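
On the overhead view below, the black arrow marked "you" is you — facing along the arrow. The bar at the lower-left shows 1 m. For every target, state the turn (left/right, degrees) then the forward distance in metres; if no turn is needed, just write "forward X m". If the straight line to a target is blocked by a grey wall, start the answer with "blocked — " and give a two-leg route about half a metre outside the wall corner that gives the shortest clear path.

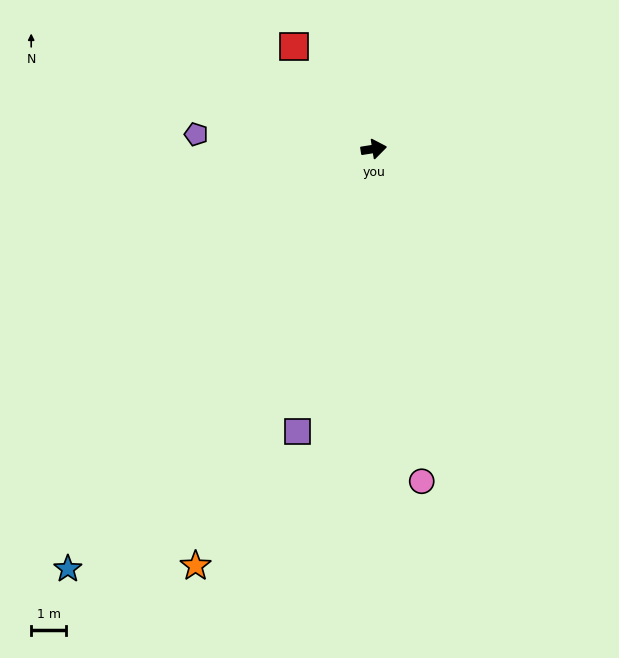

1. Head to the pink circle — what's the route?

turn right 91°, forward 9.5 m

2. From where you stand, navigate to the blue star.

turn right 135°, forward 14.7 m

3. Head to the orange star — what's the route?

turn right 122°, forward 12.8 m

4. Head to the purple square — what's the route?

turn right 114°, forward 8.3 m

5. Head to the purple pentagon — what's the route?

turn left 166°, forward 5.0 m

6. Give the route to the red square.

turn left 119°, forward 3.7 m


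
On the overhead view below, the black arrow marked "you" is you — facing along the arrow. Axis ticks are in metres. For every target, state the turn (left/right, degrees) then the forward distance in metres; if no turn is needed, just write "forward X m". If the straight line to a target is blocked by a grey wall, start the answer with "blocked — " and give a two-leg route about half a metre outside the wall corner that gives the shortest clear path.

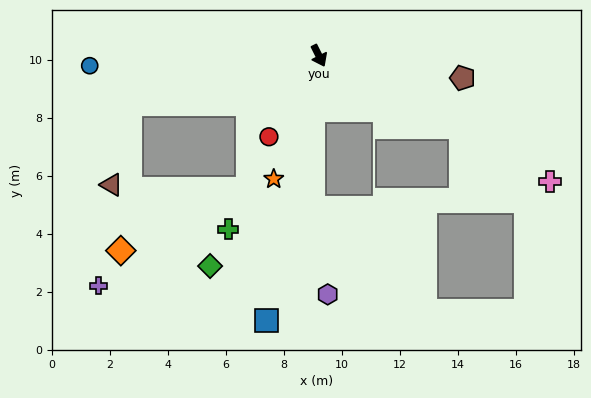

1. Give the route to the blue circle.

turn right 114°, forward 7.9 m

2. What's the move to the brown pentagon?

turn left 55°, forward 5.0 m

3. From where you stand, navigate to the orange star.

turn right 47°, forward 4.5 m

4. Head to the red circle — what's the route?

turn right 58°, forward 3.3 m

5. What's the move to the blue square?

turn right 38°, forward 9.3 m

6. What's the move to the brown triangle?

blocked — turn right 102°, forward 6.7 m, then turn left 62°, forward 2.9 m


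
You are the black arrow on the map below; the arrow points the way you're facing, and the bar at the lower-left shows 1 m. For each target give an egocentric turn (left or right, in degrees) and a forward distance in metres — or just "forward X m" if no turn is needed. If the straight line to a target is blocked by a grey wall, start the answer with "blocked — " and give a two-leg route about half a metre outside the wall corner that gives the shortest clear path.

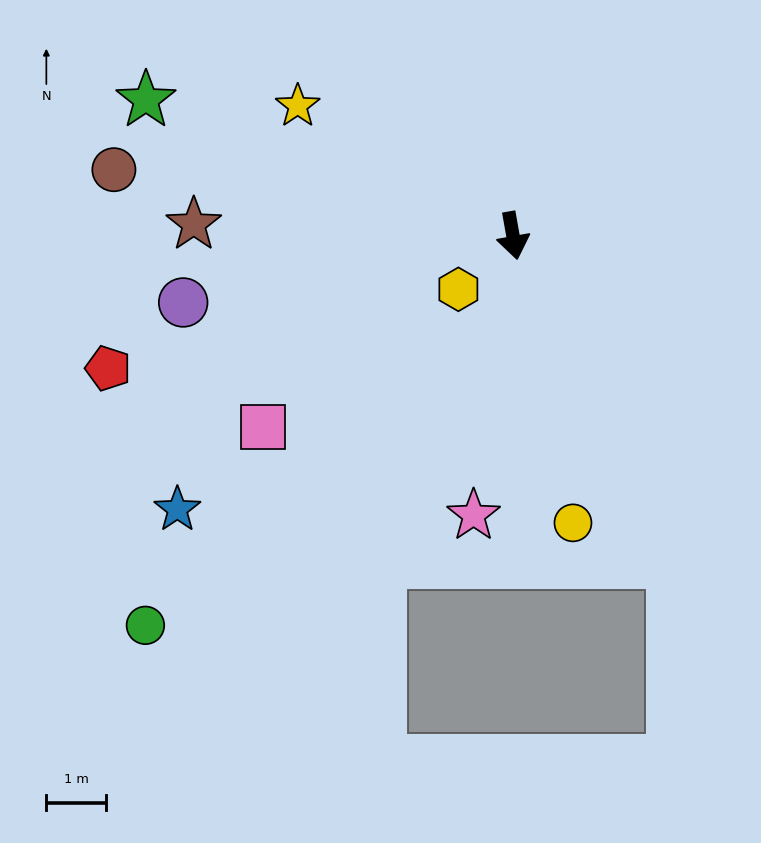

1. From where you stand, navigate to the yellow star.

turn right 131°, forward 4.2 m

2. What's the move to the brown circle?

turn right 109°, forward 6.7 m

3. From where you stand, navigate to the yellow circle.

forward 4.9 m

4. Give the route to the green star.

turn right 120°, forward 6.5 m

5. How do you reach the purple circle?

turn right 89°, forward 5.6 m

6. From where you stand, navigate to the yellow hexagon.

turn right 56°, forward 1.3 m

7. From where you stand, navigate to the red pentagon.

turn right 82°, forward 7.1 m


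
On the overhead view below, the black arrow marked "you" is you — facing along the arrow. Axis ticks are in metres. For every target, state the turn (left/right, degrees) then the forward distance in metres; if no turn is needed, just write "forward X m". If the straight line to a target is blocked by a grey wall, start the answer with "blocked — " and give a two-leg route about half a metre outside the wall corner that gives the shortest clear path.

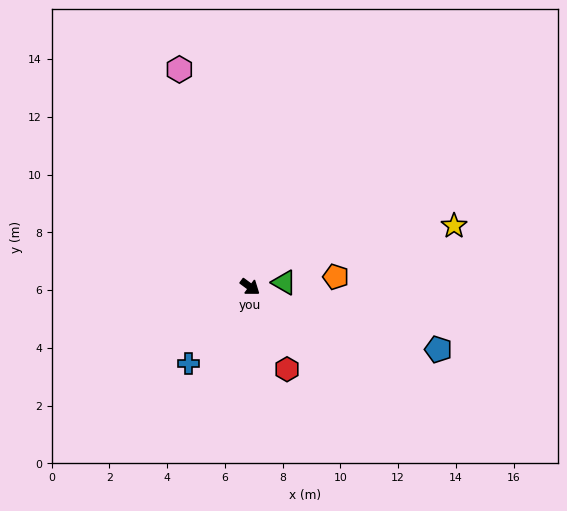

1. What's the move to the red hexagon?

turn right 29°, forward 3.1 m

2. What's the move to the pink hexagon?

turn left 144°, forward 7.9 m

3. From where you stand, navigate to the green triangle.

turn left 44°, forward 1.2 m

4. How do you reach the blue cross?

turn right 92°, forward 3.4 m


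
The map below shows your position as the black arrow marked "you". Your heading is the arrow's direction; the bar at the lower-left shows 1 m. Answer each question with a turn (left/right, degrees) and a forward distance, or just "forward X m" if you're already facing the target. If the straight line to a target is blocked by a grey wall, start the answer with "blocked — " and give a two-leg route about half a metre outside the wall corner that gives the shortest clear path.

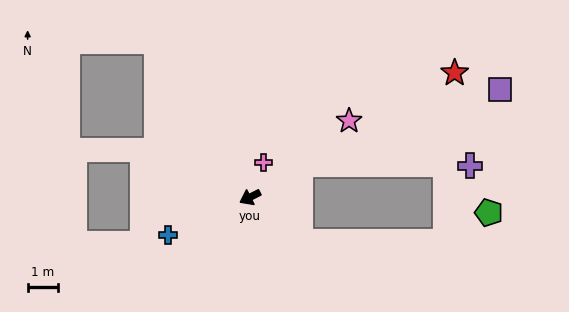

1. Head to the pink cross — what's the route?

turn right 138°, forward 1.2 m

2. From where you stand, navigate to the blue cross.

turn right 2°, forward 3.0 m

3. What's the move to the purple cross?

blocked — turn right 174°, forward 2.0 m, then turn right 33°, forward 5.7 m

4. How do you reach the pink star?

turn right 169°, forward 4.2 m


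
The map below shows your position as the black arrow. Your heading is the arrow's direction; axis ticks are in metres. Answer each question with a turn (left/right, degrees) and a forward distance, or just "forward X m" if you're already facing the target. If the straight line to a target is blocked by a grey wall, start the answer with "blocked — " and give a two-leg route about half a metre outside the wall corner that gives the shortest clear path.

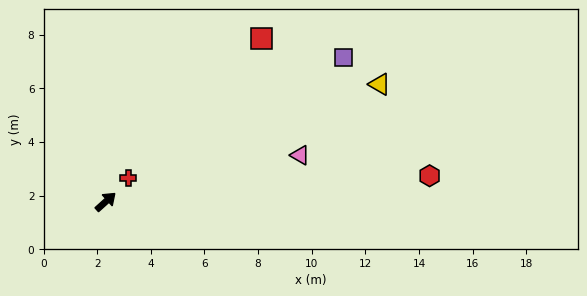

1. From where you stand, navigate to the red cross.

turn left 4°, forward 1.2 m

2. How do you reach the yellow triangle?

turn right 19°, forward 11.1 m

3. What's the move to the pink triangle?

turn right 29°, forward 7.5 m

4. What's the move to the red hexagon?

turn right 37°, forward 12.1 m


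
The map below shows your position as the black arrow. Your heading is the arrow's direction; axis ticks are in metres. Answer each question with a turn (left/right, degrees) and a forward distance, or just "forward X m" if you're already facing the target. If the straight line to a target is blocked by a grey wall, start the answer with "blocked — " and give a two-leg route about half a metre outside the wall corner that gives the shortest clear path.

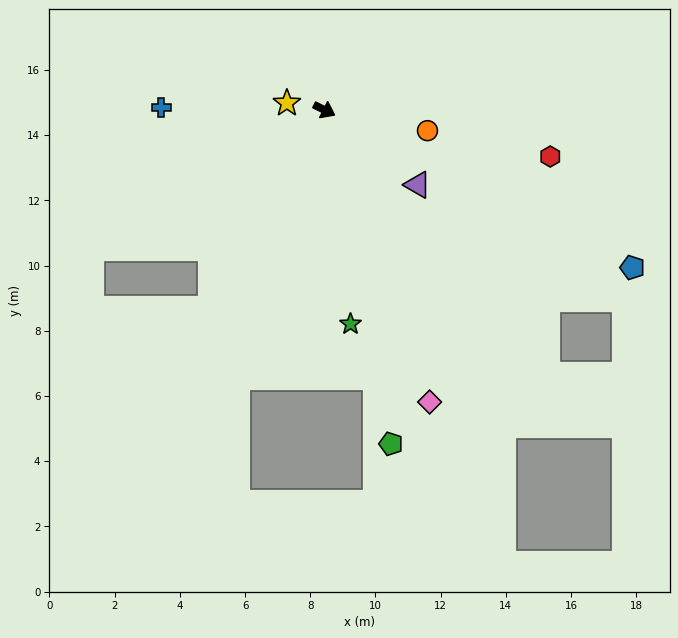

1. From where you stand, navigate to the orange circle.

turn left 15°, forward 3.2 m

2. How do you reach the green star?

turn right 56°, forward 6.6 m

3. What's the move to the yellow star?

turn right 164°, forward 1.2 m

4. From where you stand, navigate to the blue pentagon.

forward 10.6 m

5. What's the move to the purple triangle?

turn right 12°, forward 3.7 m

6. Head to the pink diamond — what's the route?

turn right 44°, forward 9.5 m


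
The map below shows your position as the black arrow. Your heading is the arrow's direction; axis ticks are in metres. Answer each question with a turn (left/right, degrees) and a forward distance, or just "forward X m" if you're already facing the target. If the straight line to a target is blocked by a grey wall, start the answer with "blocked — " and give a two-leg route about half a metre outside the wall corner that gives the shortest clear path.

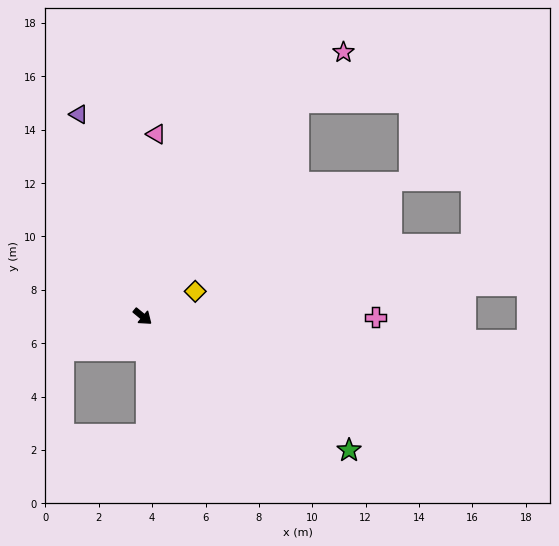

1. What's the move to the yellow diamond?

turn left 65°, forward 2.2 m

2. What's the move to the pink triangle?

turn left 125°, forward 6.9 m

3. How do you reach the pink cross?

turn left 39°, forward 8.7 m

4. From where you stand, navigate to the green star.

turn left 7°, forward 9.2 m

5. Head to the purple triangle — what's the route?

turn left 147°, forward 7.9 m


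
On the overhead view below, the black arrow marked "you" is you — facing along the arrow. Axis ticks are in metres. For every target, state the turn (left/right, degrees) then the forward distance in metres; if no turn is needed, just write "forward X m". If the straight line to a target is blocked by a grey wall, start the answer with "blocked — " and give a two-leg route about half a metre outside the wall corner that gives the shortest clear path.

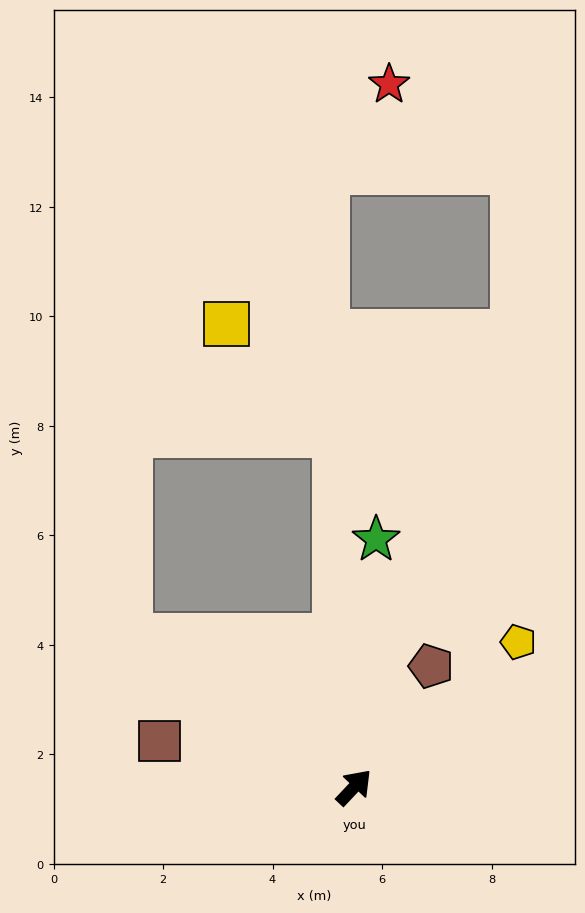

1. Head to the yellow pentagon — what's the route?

turn right 5°, forward 4.0 m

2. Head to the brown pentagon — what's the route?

turn left 11°, forward 2.6 m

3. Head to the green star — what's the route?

turn left 38°, forward 4.5 m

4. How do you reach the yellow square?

blocked — turn left 46°, forward 6.5 m, then turn left 42°, forward 2.8 m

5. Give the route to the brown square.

turn left 120°, forward 3.7 m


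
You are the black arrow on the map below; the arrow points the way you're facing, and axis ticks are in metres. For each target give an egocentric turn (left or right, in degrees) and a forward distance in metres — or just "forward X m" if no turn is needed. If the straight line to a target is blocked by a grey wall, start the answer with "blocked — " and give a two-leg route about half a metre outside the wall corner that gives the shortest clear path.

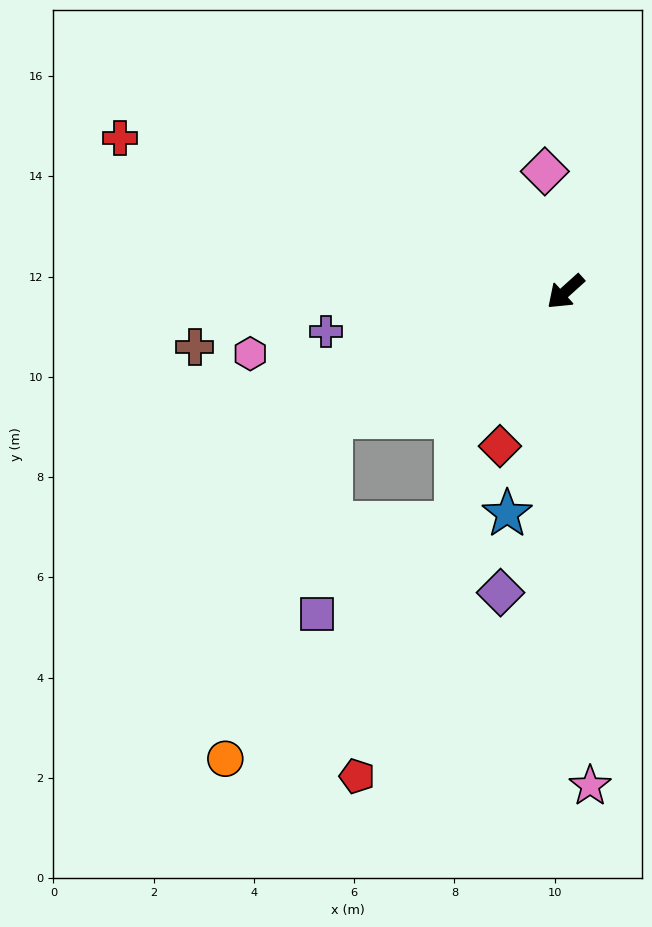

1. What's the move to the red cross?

turn right 61°, forward 9.4 m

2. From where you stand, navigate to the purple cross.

turn right 33°, forward 4.8 m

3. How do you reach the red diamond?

turn left 25°, forward 3.3 m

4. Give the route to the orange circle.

blocked — turn right 14°, forward 5.3 m, then turn left 45°, forward 7.1 m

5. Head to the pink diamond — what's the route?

turn right 122°, forward 2.4 m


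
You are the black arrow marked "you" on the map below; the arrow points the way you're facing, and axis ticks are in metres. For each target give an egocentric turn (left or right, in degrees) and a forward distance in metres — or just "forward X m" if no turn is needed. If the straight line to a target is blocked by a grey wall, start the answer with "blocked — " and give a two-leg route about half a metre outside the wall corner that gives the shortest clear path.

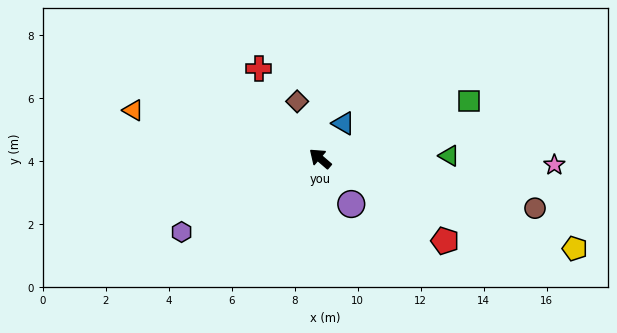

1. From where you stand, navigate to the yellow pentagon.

turn right 159°, forward 8.6 m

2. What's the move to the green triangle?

turn right 138°, forward 4.1 m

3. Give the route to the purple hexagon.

turn left 69°, forward 5.0 m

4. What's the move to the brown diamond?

turn right 27°, forward 2.0 m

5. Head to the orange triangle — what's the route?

turn left 26°, forward 6.1 m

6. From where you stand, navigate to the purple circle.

turn left 165°, forward 1.8 m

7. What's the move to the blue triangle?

turn right 83°, forward 1.3 m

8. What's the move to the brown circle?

turn right 152°, forward 7.0 m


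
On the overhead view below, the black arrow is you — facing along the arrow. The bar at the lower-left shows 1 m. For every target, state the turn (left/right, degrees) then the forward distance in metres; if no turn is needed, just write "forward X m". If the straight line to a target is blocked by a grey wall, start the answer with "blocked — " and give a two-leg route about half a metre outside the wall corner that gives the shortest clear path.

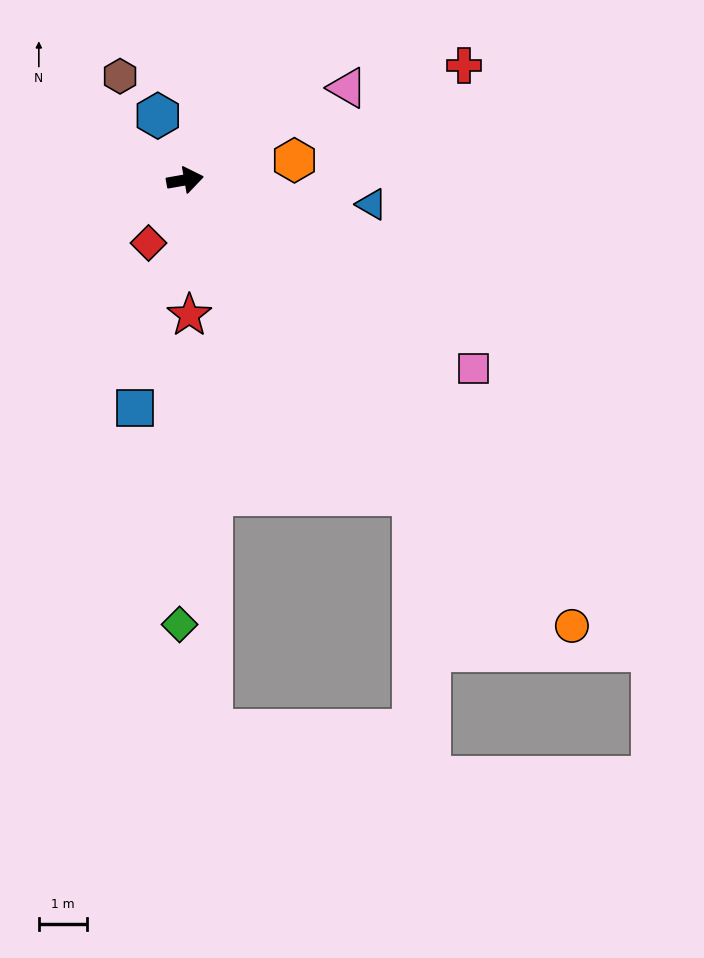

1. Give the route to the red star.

turn right 98°, forward 2.8 m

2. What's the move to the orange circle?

turn right 59°, forward 12.2 m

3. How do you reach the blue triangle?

turn right 17°, forward 3.9 m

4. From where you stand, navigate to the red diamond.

turn right 130°, forward 1.5 m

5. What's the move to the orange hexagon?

forward 2.3 m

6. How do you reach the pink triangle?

turn left 20°, forward 3.9 m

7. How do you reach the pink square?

turn right 43°, forward 7.1 m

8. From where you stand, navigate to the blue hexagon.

turn left 103°, forward 1.4 m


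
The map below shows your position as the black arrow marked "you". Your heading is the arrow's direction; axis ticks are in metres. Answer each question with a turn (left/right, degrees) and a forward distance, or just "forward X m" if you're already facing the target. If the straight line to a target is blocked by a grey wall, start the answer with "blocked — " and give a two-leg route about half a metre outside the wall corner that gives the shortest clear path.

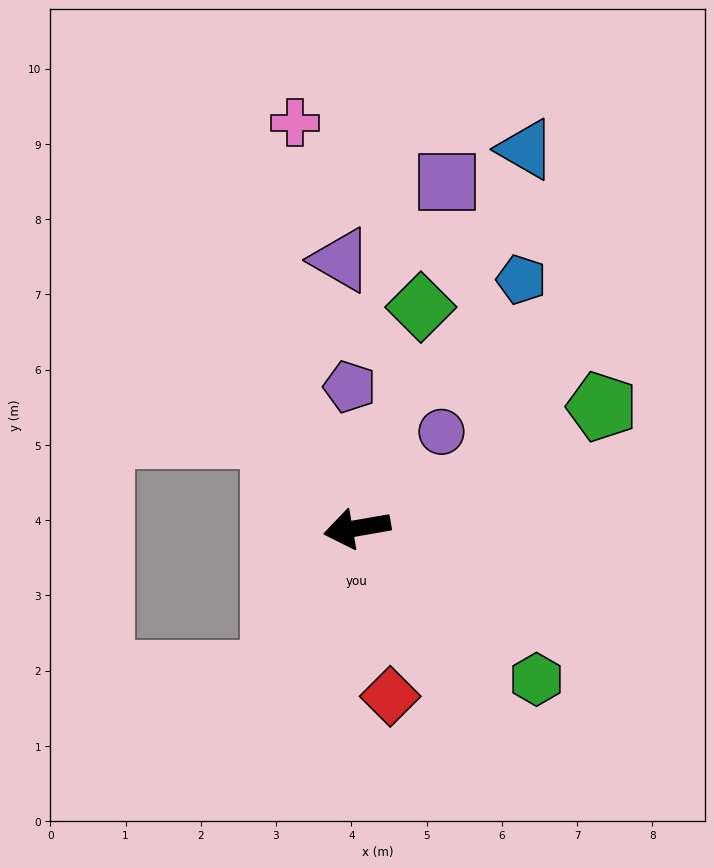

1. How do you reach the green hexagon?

turn left 130°, forward 3.1 m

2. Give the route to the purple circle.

turn right 141°, forward 1.7 m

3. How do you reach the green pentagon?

turn right 164°, forward 3.6 m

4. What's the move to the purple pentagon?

turn right 97°, forward 1.9 m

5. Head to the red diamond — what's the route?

turn left 91°, forward 2.3 m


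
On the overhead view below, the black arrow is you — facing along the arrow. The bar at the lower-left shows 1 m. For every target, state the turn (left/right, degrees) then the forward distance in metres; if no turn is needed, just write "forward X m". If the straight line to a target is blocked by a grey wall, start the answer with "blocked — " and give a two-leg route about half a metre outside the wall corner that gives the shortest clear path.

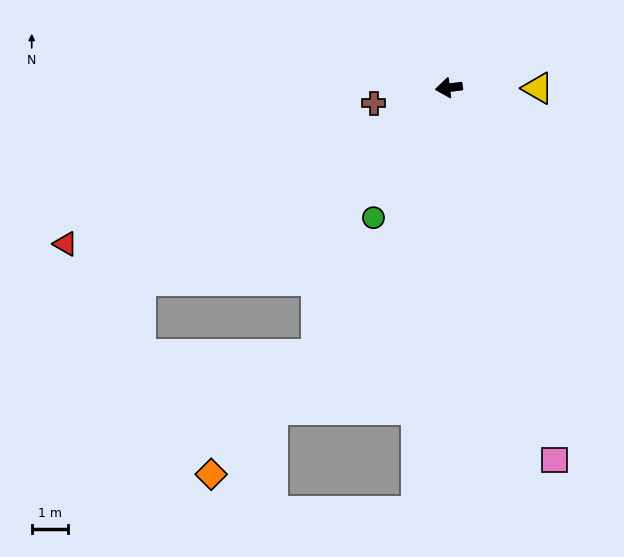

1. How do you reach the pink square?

turn left 99°, forward 10.7 m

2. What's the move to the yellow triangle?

turn left 173°, forward 2.5 m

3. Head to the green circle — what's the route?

turn left 53°, forward 4.2 m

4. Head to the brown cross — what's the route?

turn left 5°, forward 2.1 m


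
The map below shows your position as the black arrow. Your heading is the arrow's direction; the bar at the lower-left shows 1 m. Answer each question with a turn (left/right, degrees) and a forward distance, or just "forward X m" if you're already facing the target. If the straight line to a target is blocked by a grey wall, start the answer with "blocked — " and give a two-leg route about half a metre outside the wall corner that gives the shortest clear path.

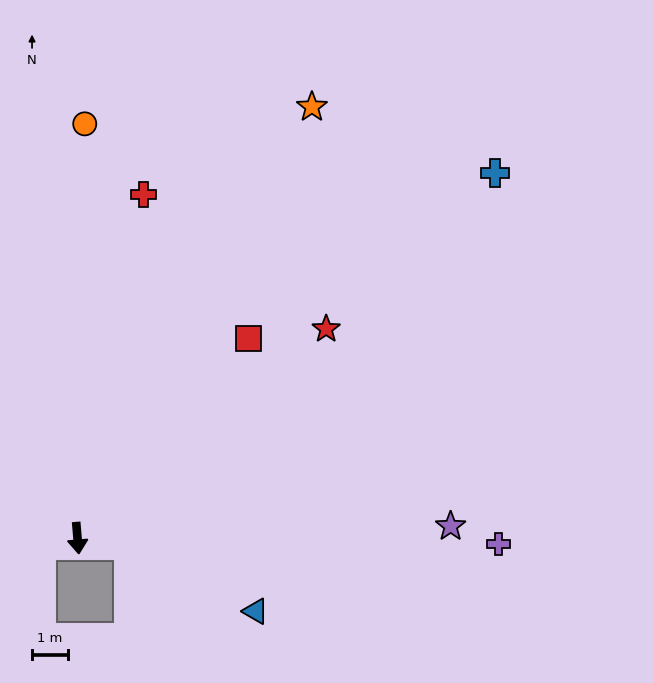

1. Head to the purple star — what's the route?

turn left 87°, forward 10.4 m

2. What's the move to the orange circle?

turn left 174°, forward 11.6 m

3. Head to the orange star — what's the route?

turn left 147°, forward 13.7 m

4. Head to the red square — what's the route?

turn left 135°, forward 7.3 m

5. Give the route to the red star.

turn left 125°, forward 9.1 m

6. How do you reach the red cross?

turn left 164°, forward 9.8 m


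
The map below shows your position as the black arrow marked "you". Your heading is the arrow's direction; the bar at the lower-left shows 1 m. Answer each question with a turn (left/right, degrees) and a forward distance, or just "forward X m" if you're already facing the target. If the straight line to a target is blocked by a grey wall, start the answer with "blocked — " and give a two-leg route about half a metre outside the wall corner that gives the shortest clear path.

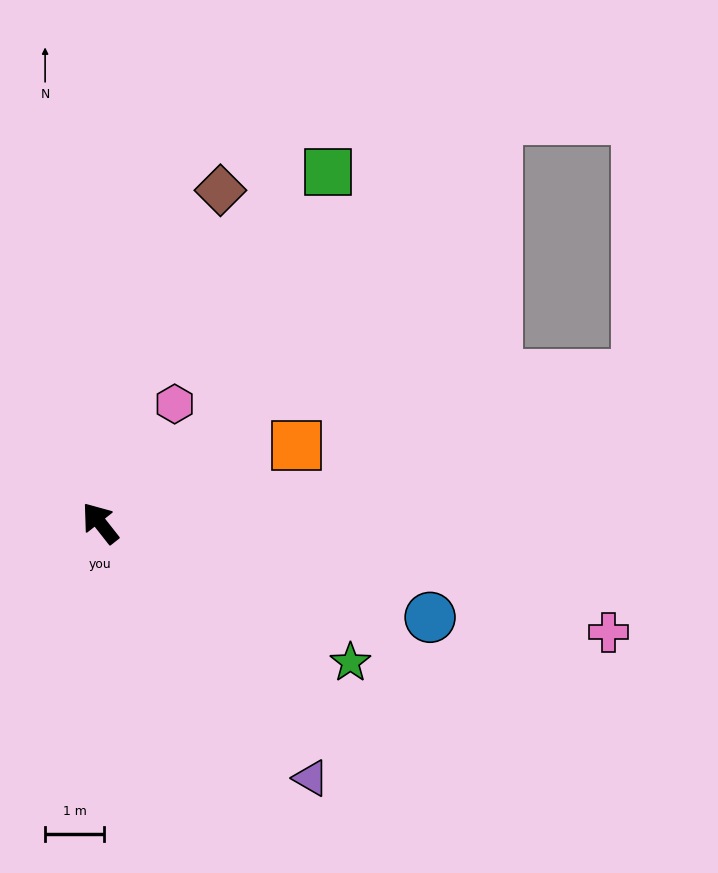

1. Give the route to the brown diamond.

turn right 58°, forward 6.0 m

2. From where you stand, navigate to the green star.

turn right 157°, forward 4.9 m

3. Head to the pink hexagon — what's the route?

turn right 70°, forward 2.4 m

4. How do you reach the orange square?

turn right 107°, forward 3.6 m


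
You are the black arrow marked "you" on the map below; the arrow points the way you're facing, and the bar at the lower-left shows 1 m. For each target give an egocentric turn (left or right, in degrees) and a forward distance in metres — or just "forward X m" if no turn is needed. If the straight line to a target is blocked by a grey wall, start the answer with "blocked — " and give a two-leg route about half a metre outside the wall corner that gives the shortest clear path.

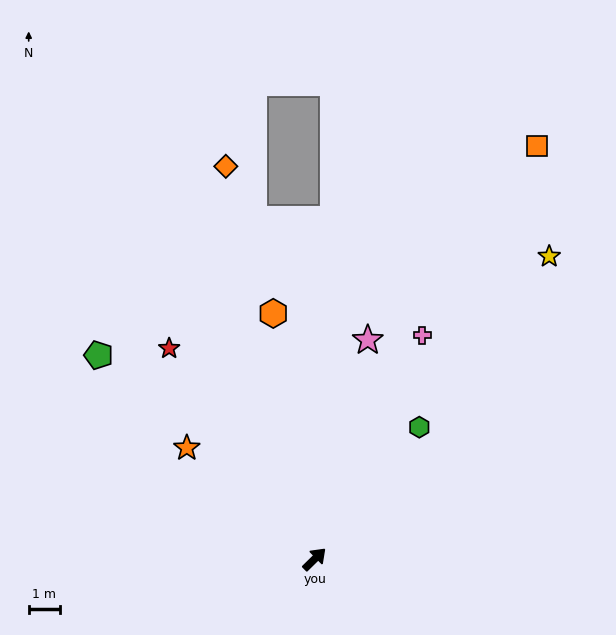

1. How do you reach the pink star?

turn left 32°, forward 7.2 m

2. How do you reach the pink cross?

turn left 20°, forward 8.0 m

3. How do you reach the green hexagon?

turn left 7°, forward 5.4 m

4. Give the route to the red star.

turn left 80°, forward 8.2 m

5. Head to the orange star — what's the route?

turn left 95°, forward 5.4 m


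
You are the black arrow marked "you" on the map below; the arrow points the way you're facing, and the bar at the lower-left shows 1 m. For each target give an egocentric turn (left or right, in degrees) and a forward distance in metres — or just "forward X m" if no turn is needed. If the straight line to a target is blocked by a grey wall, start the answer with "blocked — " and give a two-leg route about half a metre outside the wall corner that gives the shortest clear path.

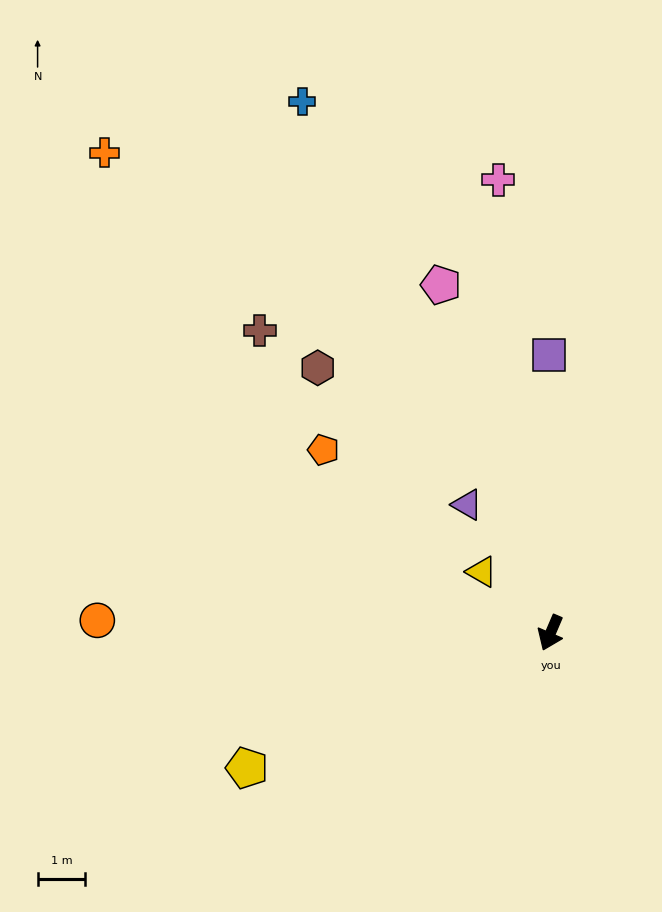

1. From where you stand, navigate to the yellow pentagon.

turn right 43°, forward 7.0 m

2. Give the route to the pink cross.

turn right 150°, forward 9.6 m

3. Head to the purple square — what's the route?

turn right 156°, forward 5.8 m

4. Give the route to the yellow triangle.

turn right 108°, forward 1.9 m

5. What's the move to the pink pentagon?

turn right 139°, forward 7.7 m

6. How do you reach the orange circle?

turn right 68°, forward 9.5 m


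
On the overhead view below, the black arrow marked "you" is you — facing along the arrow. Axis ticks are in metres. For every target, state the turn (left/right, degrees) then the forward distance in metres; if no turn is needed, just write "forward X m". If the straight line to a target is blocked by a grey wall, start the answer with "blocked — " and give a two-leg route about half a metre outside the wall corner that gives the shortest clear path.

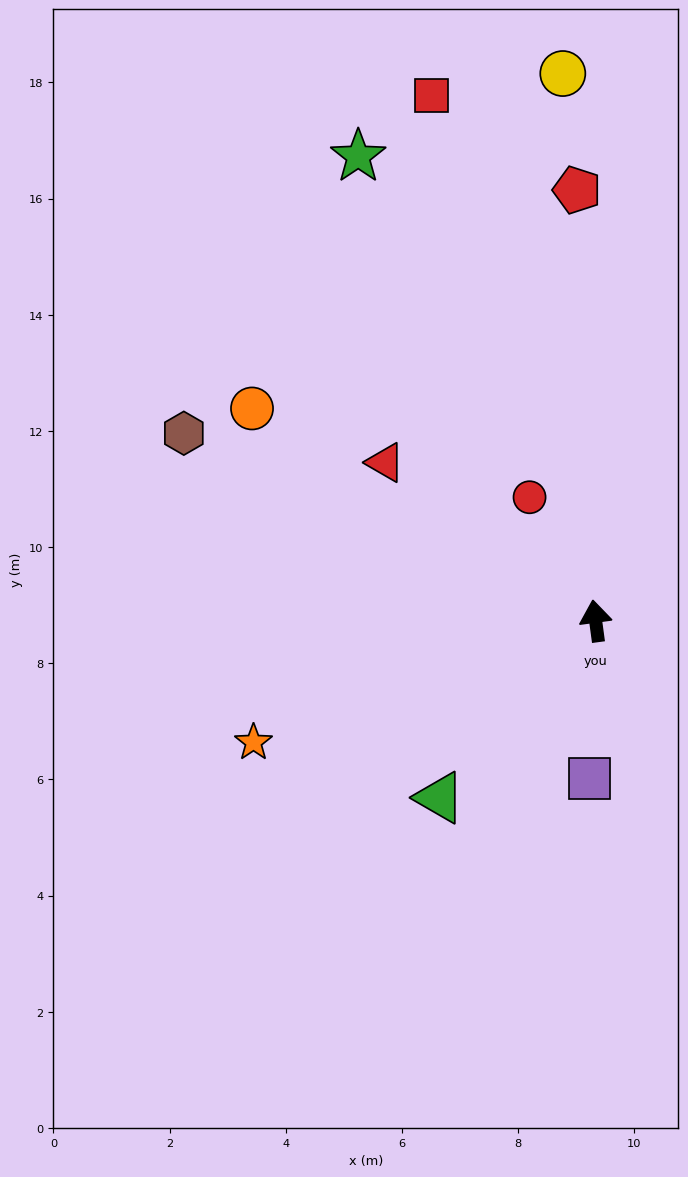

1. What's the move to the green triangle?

turn left 131°, forward 4.1 m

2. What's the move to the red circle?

turn left 20°, forward 2.4 m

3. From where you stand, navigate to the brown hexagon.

turn left 58°, forward 7.8 m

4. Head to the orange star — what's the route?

turn left 102°, forward 6.2 m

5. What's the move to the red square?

turn left 10°, forward 9.5 m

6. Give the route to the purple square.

turn left 170°, forward 2.7 m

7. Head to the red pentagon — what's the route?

turn right 5°, forward 7.4 m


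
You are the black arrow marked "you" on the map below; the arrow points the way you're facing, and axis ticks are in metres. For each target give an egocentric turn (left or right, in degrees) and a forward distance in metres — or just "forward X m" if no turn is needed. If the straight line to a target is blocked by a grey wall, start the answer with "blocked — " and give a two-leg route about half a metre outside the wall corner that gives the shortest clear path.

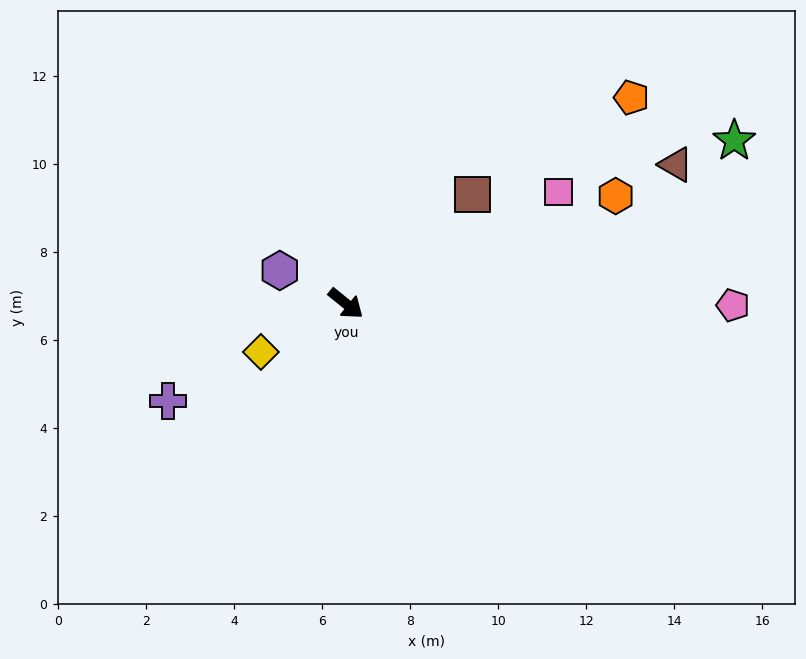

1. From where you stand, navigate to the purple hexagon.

turn right 168°, forward 1.7 m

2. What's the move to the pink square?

turn left 67°, forward 5.5 m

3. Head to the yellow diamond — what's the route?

turn right 111°, forward 2.2 m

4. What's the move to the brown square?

turn left 80°, forward 3.8 m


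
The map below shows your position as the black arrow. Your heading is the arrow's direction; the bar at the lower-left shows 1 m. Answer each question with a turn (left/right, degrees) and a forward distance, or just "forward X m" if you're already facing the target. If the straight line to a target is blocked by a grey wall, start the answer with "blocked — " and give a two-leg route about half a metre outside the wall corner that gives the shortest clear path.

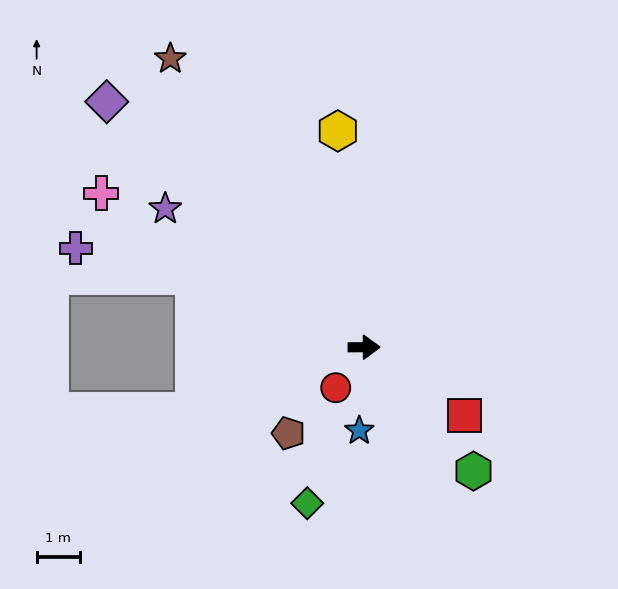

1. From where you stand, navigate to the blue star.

turn right 94°, forward 1.9 m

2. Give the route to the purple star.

turn left 145°, forward 5.6 m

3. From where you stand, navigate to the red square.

turn right 35°, forward 2.8 m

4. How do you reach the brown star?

turn left 124°, forward 8.1 m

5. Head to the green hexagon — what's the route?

turn right 49°, forward 3.8 m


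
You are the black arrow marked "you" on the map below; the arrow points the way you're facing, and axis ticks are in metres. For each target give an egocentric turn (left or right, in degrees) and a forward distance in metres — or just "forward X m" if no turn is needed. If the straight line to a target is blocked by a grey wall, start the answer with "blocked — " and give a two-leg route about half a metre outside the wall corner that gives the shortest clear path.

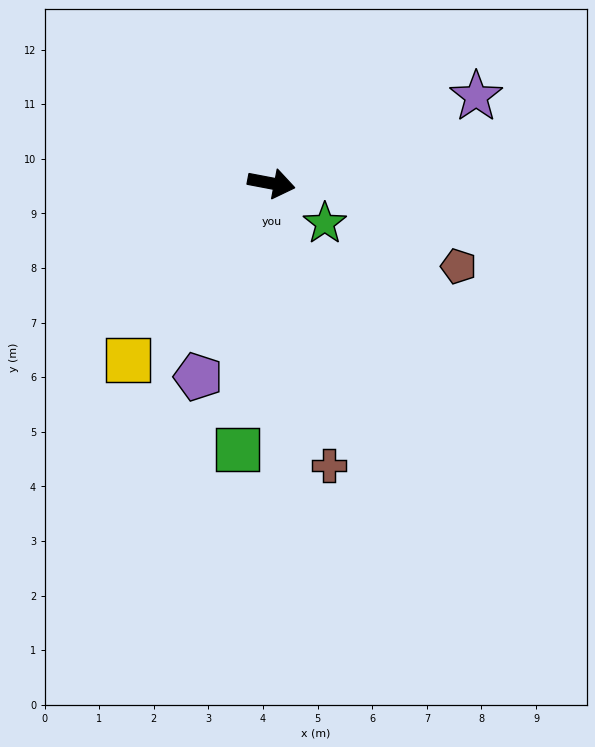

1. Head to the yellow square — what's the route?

turn right 118°, forward 4.2 m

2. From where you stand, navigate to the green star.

turn right 26°, forward 1.2 m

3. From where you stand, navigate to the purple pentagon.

turn right 100°, forward 3.8 m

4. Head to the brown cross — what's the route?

turn right 68°, forward 5.3 m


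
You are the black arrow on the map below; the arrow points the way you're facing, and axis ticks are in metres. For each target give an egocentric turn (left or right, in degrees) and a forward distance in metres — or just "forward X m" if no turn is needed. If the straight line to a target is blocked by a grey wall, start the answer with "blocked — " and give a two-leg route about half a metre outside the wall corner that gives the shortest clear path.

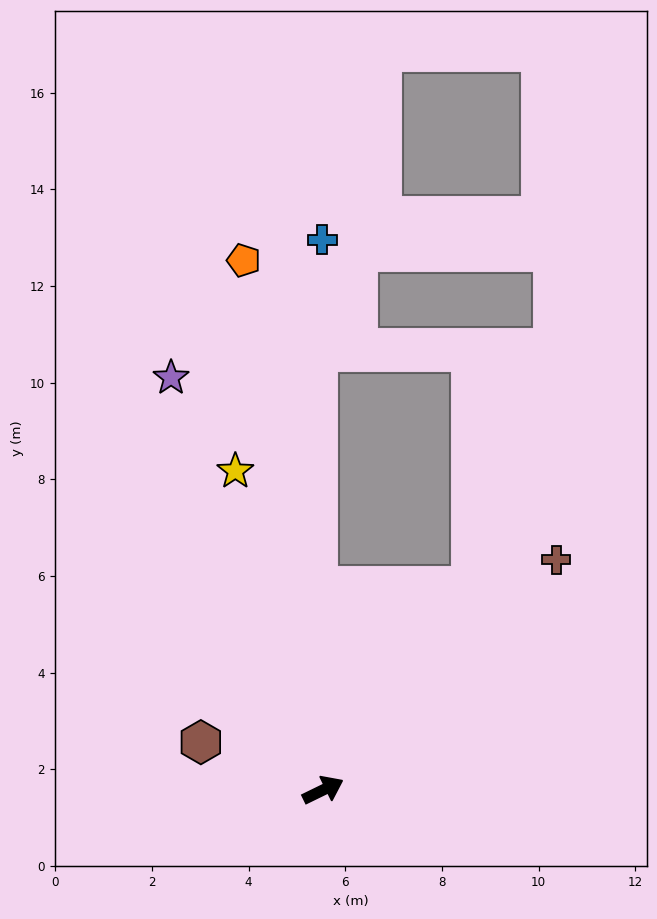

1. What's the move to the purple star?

turn left 84°, forward 9.1 m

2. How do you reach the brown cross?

turn left 19°, forward 6.8 m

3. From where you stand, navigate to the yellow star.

turn left 79°, forward 6.8 m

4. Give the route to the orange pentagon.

turn left 73°, forward 11.1 m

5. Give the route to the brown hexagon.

turn left 133°, forward 2.7 m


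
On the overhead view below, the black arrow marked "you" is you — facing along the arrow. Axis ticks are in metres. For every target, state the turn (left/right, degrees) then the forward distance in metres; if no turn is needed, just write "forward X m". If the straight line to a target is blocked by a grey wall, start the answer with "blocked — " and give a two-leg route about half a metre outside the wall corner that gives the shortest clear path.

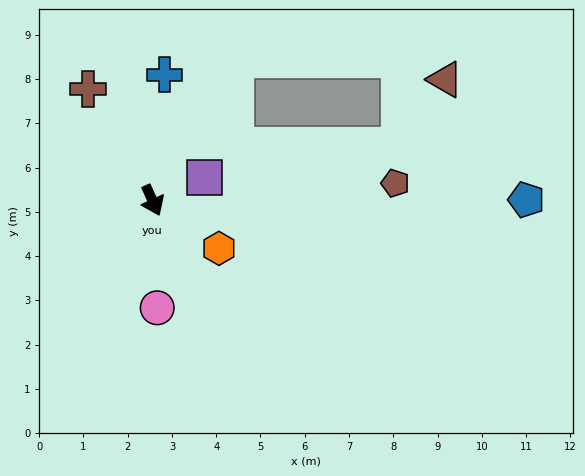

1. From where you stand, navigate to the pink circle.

turn right 22°, forward 2.4 m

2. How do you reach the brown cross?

turn right 174°, forward 2.9 m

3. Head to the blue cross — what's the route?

turn left 150°, forward 2.9 m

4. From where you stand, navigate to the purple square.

turn left 90°, forward 1.3 m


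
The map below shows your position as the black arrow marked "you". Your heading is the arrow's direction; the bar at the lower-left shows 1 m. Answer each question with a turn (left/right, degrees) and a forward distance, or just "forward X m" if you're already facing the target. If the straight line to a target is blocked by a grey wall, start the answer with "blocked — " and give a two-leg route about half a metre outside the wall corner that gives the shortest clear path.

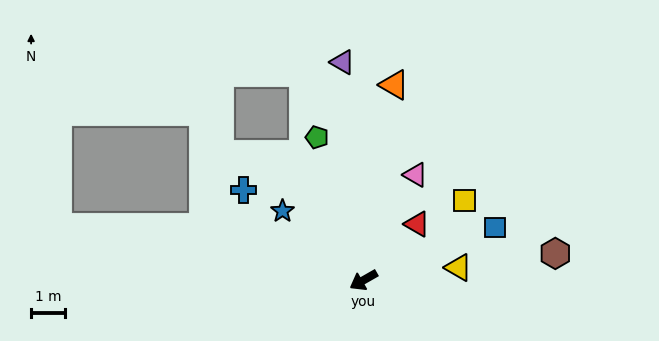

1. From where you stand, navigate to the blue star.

turn right 70°, forward 3.2 m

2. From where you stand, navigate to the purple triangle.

turn right 114°, forward 6.6 m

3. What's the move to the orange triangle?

turn right 129°, forward 5.9 m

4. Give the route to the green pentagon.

turn right 102°, forward 4.5 m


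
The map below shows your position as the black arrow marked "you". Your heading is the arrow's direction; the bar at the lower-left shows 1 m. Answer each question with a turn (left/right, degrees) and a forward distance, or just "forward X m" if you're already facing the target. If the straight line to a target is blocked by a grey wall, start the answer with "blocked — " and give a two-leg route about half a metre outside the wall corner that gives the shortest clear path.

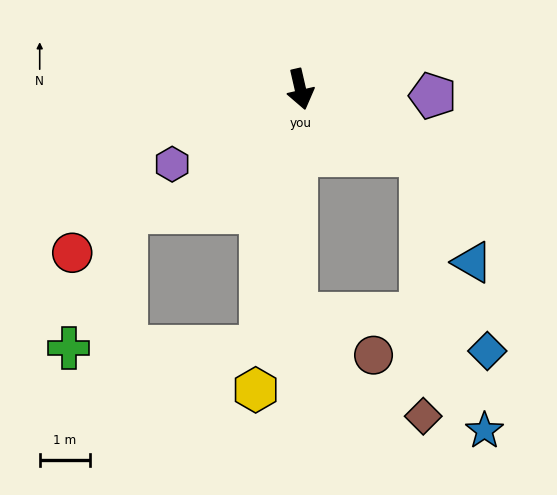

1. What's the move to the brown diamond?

blocked — turn left 48°, forward 2.7 m, then turn right 60°, forward 5.2 m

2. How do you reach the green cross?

blocked — turn right 22°, forward 5.2 m, then turn right 81°, forward 3.8 m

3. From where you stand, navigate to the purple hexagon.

turn right 73°, forward 3.0 m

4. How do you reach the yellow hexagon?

turn right 21°, forward 6.1 m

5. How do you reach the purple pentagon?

turn left 74°, forward 2.6 m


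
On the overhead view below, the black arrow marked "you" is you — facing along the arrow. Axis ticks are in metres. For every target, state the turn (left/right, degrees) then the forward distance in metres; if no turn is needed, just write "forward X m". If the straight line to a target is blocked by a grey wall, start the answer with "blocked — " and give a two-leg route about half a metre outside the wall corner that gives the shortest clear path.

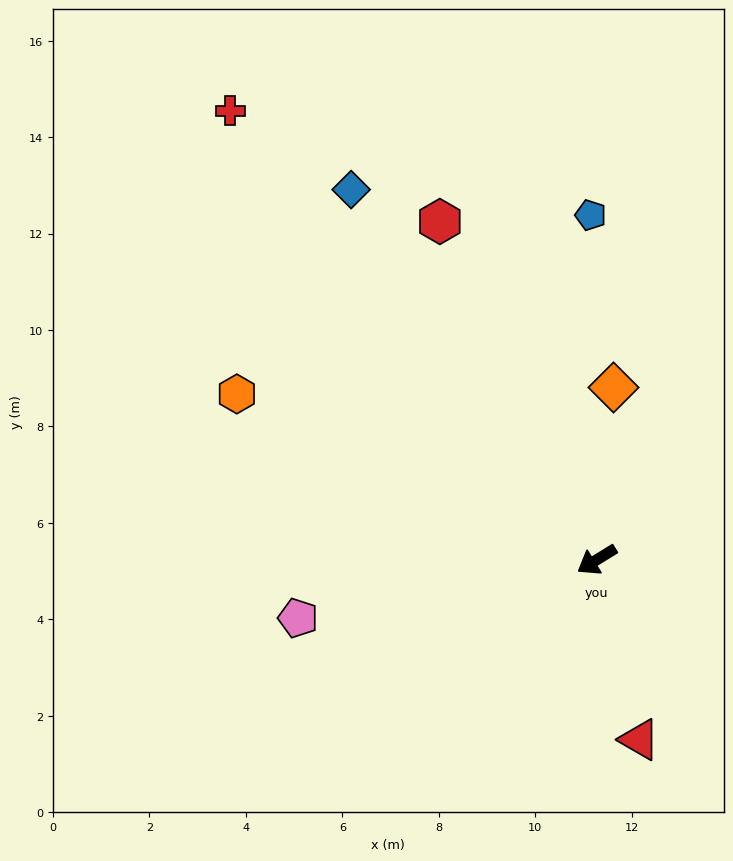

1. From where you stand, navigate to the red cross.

turn right 82°, forward 12.0 m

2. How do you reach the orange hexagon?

turn right 56°, forward 8.2 m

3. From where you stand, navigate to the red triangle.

turn left 72°, forward 3.8 m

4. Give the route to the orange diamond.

turn right 127°, forward 3.6 m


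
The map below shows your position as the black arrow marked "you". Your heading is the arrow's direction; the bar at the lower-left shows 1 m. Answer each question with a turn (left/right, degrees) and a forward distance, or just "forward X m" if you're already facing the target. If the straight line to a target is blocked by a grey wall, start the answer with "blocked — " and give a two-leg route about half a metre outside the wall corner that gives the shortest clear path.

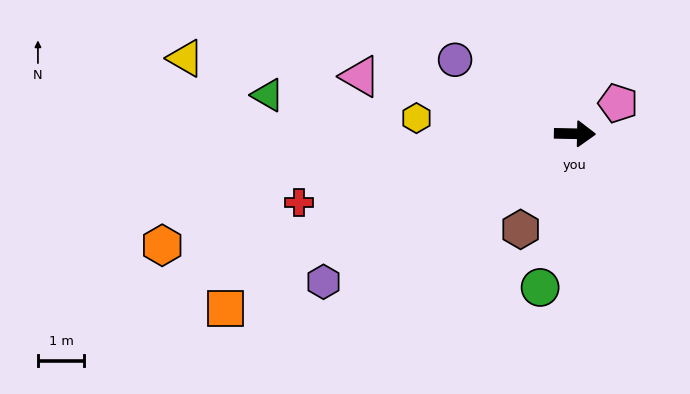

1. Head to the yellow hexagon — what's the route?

turn left 175°, forward 3.5 m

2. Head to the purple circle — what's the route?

turn left 149°, forward 3.1 m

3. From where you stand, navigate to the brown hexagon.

turn right 119°, forward 2.4 m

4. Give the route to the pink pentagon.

turn left 36°, forward 1.1 m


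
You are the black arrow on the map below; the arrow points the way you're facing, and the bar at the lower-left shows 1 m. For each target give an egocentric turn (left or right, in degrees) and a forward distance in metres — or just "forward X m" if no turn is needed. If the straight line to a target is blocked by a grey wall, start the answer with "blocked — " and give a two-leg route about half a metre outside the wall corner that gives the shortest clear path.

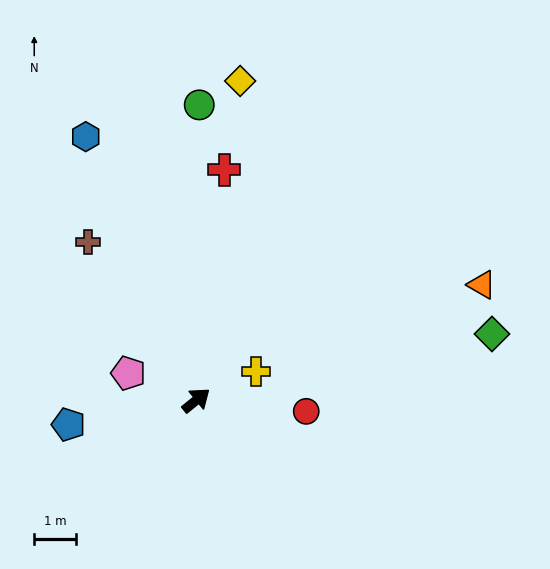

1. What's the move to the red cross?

turn left 44°, forward 5.6 m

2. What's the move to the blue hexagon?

turn left 74°, forward 6.9 m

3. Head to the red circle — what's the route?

turn right 45°, forward 2.7 m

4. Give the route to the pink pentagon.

turn left 119°, forward 1.8 m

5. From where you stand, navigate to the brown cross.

turn left 85°, forward 4.6 m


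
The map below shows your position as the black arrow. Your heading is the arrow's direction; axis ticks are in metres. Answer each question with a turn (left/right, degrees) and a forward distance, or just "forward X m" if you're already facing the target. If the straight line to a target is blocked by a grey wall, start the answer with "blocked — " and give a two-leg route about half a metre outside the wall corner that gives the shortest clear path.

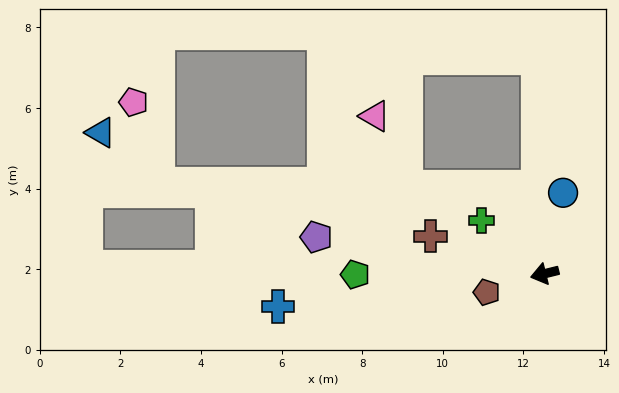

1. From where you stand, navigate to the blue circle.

turn right 117°, forward 2.1 m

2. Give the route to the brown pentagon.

turn left 4°, forward 1.5 m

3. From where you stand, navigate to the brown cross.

turn right 32°, forward 3.0 m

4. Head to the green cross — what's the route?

turn right 54°, forward 2.1 m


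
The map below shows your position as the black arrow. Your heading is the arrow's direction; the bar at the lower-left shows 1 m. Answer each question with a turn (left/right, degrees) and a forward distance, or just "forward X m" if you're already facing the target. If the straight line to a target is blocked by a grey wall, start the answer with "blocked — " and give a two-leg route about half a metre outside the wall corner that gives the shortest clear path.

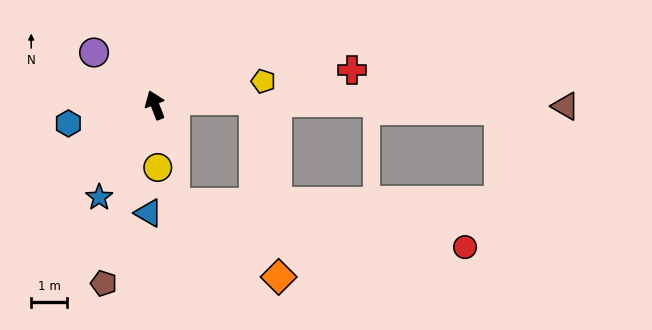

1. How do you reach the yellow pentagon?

turn right 99°, forward 3.1 m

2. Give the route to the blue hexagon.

turn left 81°, forward 2.4 m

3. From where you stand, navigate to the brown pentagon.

turn left 143°, forward 5.1 m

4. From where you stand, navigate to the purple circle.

turn left 28°, forward 2.2 m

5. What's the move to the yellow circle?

turn left 161°, forward 1.7 m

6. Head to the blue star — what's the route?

turn left 128°, forward 3.0 m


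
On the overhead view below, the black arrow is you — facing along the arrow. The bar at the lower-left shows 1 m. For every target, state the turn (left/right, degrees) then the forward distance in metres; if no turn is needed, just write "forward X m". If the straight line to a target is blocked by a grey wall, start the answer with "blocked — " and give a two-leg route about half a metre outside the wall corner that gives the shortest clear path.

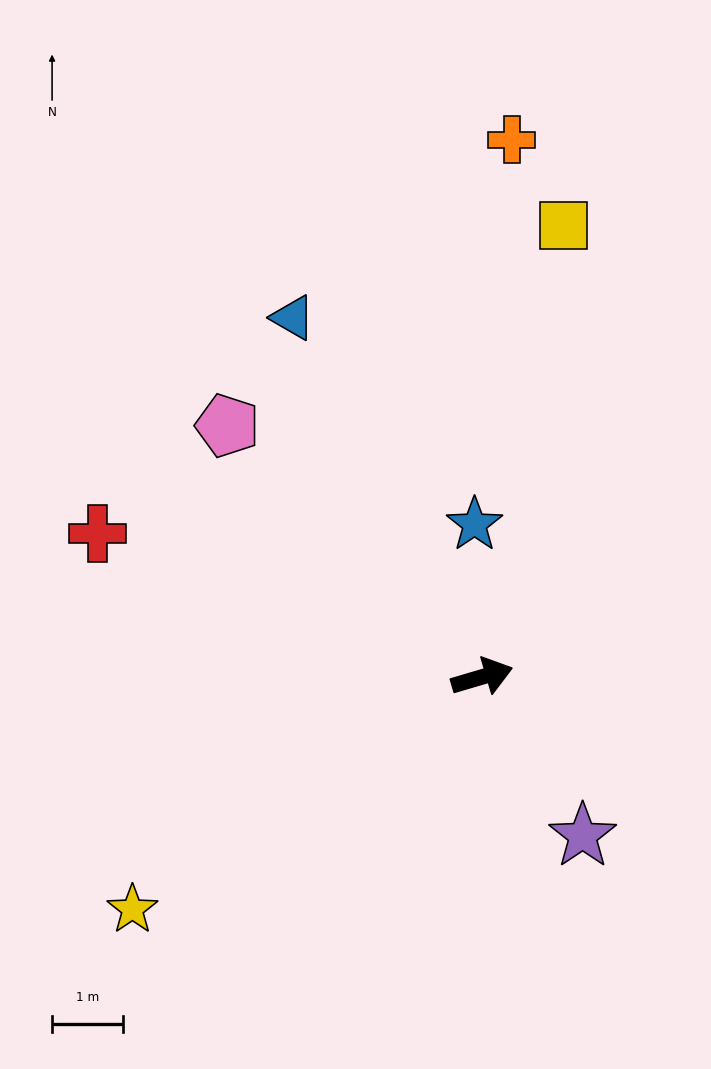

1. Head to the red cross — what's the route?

turn left 143°, forward 5.8 m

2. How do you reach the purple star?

turn right 74°, forward 2.7 m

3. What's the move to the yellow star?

turn right 163°, forward 5.9 m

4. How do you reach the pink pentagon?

turn left 119°, forward 5.1 m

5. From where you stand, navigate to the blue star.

turn left 76°, forward 2.2 m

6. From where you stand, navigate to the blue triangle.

turn left 101°, forward 5.7 m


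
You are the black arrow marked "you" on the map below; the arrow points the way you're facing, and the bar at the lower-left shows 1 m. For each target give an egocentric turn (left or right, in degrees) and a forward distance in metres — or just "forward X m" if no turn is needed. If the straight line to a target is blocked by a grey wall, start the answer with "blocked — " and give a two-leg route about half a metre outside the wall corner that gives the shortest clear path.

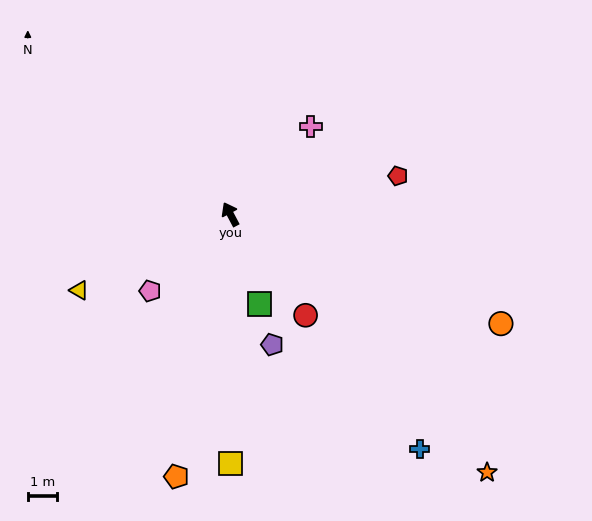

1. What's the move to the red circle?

turn right 171°, forward 4.3 m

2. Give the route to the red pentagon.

turn right 105°, forward 5.9 m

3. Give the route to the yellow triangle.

turn left 89°, forward 5.8 m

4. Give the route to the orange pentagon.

turn left 140°, forward 9.2 m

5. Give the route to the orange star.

turn right 163°, forward 12.5 m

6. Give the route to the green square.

turn left 170°, forward 3.2 m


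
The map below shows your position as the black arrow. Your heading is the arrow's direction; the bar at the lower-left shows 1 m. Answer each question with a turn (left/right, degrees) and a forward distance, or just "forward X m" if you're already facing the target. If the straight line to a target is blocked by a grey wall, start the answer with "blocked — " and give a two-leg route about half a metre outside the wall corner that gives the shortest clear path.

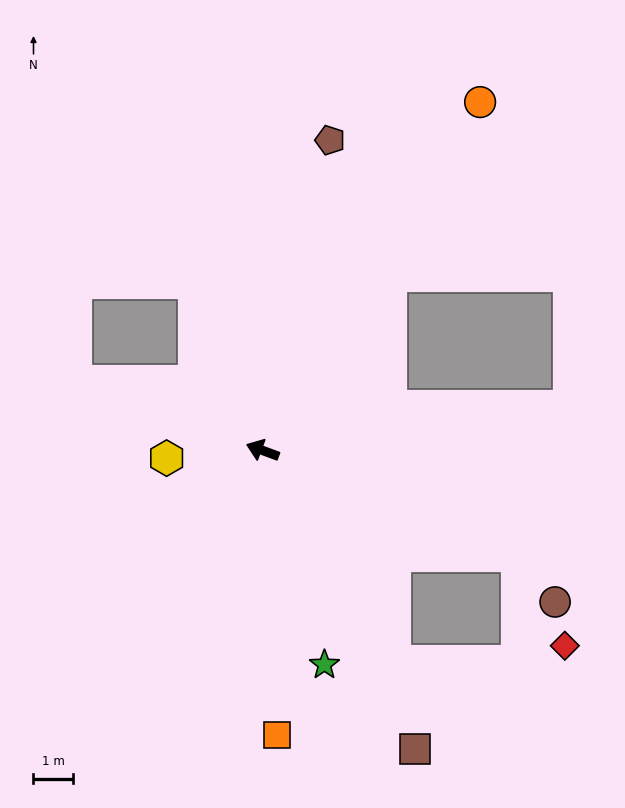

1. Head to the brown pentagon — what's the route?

turn right 82°, forward 7.9 m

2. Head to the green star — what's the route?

turn left 126°, forward 5.6 m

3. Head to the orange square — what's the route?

turn left 113°, forward 7.1 m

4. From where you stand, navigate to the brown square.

turn left 137°, forward 8.4 m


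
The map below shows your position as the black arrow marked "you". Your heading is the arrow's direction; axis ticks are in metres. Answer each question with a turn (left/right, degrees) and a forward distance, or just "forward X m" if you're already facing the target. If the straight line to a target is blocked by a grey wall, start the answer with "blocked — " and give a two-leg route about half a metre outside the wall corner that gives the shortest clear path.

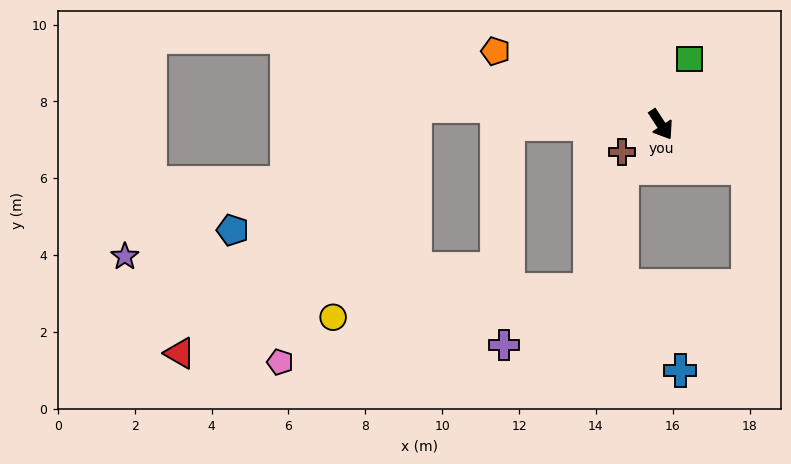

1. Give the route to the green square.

turn left 123°, forward 1.9 m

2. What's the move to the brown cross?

turn right 88°, forward 1.2 m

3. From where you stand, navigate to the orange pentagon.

turn right 147°, forward 4.7 m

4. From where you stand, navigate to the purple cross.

blocked — turn right 123°, forward 4.0 m, then turn left 89°, forward 5.7 m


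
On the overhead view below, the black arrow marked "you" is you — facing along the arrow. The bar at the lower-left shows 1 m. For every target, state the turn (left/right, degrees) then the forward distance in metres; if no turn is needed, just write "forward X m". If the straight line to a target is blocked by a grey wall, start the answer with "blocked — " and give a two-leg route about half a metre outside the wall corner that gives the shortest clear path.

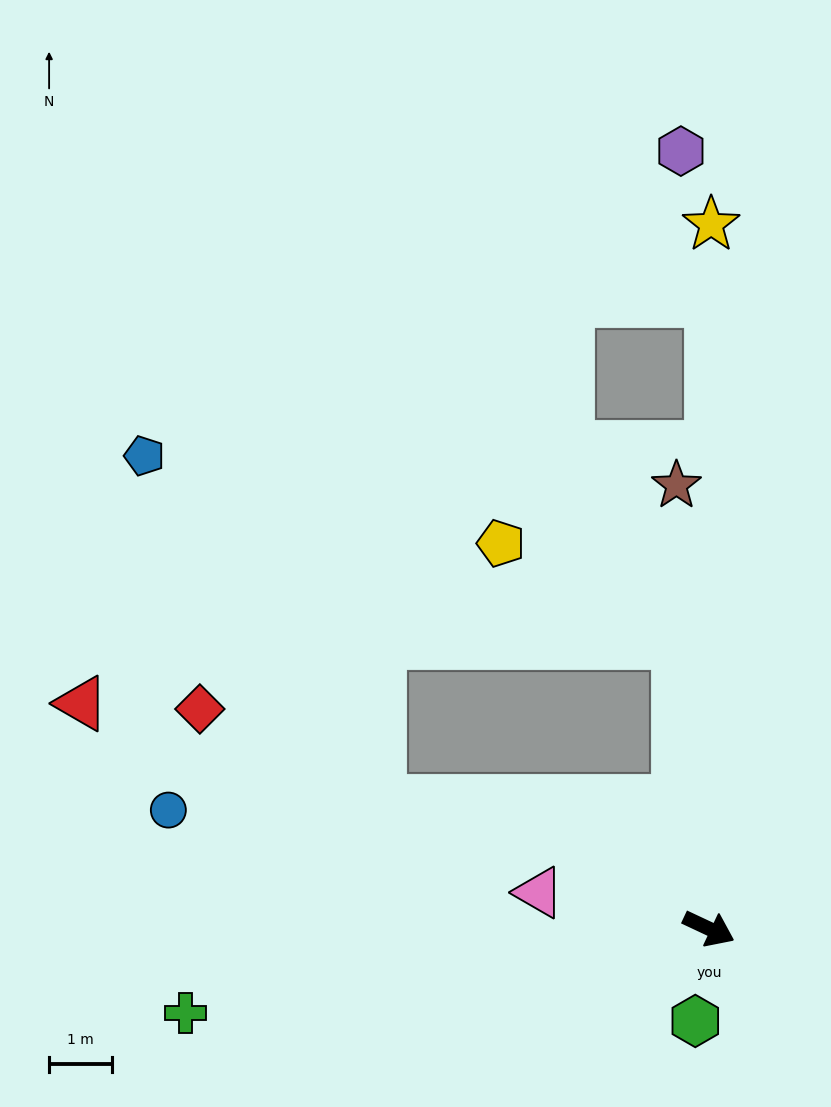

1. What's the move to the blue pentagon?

blocked — turn left 121°, forward 4.5 m, then turn left 65°, forward 8.9 m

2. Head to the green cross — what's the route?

turn right 146°, forward 8.4 m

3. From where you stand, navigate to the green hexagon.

turn right 73°, forward 1.5 m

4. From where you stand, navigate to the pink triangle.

turn right 167°, forward 2.7 m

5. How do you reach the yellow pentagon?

blocked — turn left 121°, forward 4.5 m, then turn left 55°, forward 3.2 m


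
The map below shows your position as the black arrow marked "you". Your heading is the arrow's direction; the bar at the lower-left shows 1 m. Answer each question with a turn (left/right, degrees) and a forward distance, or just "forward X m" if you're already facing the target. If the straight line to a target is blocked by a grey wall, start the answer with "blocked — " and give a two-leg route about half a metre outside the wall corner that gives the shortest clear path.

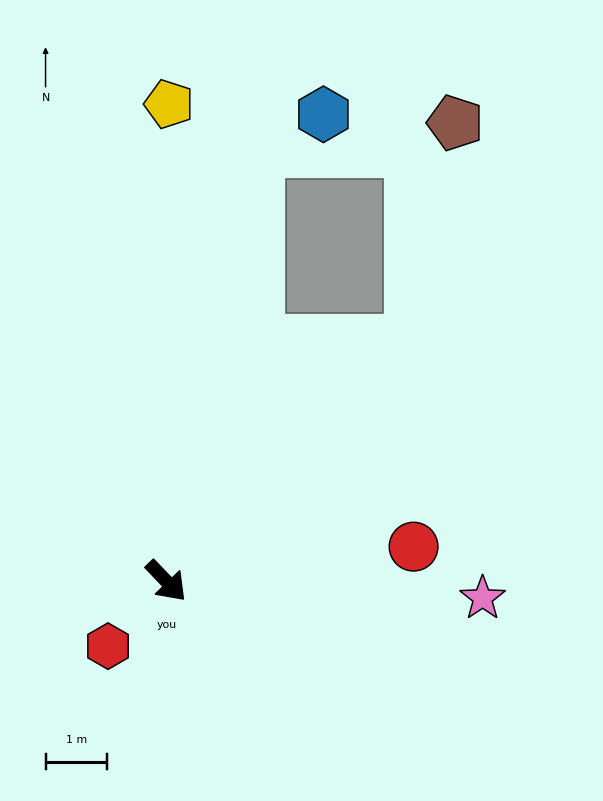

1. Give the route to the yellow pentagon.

turn left 136°, forward 7.8 m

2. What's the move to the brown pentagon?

blocked — turn left 91°, forward 5.6 m, then turn left 34°, forward 3.6 m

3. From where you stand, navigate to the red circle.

turn left 54°, forward 4.1 m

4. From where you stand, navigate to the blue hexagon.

blocked — turn left 124°, forward 7.2 m, then turn right 48°, forward 1.2 m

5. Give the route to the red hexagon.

turn right 86°, forward 1.4 m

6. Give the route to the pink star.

turn left 43°, forward 5.2 m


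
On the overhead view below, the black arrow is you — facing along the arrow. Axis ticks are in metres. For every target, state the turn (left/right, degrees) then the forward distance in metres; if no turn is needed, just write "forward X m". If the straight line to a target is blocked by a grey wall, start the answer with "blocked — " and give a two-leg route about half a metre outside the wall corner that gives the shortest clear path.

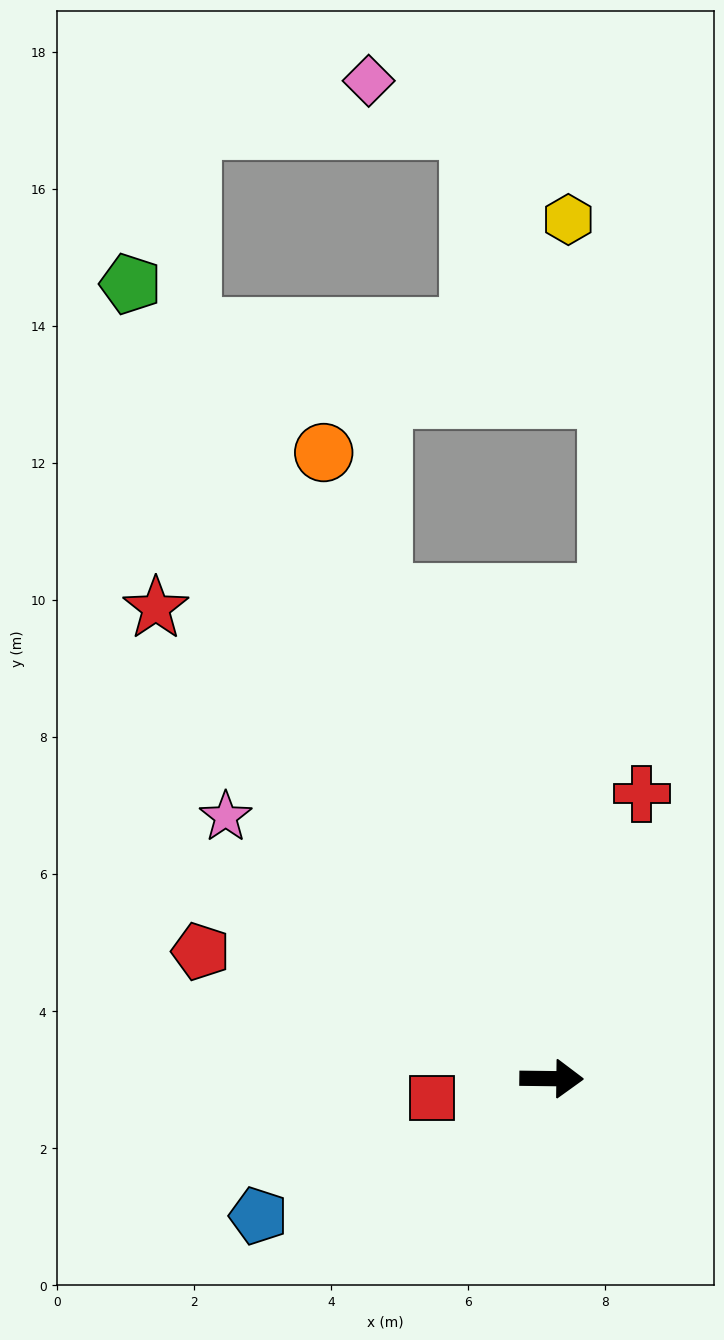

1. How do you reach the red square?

turn right 170°, forward 1.8 m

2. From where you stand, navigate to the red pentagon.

turn left 161°, forward 5.4 m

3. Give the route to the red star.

turn left 131°, forward 9.0 m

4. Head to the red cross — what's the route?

turn left 73°, forward 4.4 m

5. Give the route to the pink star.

turn left 142°, forward 6.1 m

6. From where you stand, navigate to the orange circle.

turn left 111°, forward 9.7 m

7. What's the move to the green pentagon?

turn left 119°, forward 13.1 m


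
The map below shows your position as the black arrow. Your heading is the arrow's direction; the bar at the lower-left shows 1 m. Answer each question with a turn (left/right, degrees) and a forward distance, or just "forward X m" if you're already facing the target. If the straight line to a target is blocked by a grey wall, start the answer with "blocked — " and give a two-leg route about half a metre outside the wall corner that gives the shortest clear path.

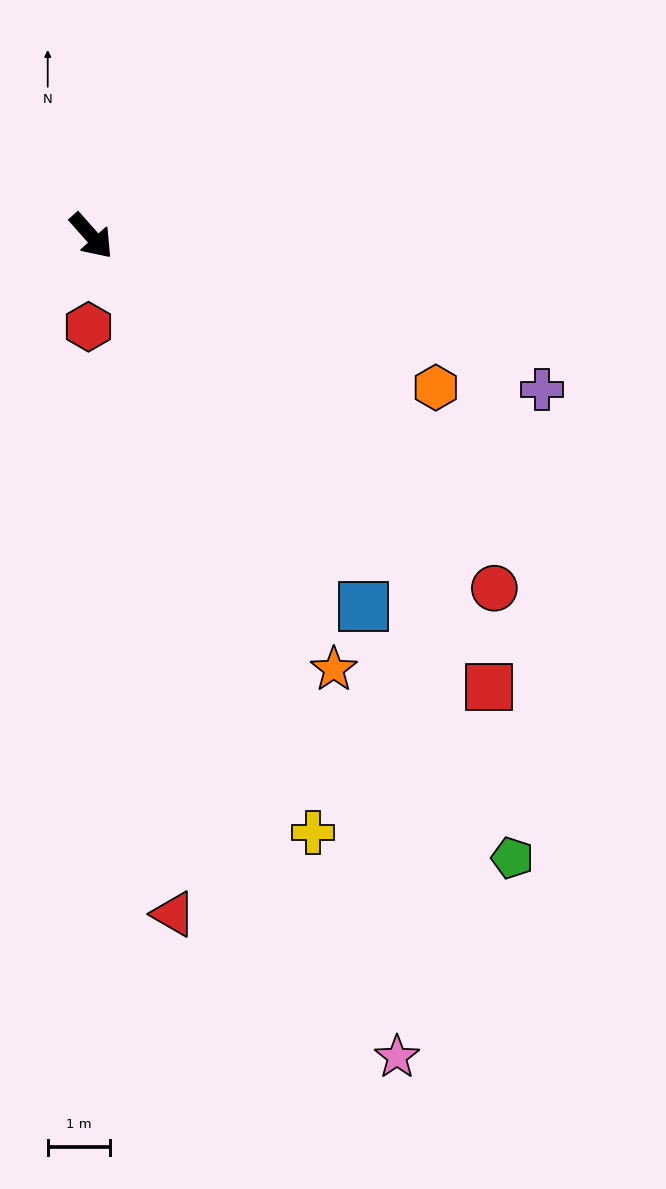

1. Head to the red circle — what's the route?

turn left 7°, forward 8.6 m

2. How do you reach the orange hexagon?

turn left 25°, forward 6.1 m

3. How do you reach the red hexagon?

turn right 43°, forward 1.5 m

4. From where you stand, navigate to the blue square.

turn right 5°, forward 7.4 m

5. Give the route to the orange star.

turn right 12°, forward 8.0 m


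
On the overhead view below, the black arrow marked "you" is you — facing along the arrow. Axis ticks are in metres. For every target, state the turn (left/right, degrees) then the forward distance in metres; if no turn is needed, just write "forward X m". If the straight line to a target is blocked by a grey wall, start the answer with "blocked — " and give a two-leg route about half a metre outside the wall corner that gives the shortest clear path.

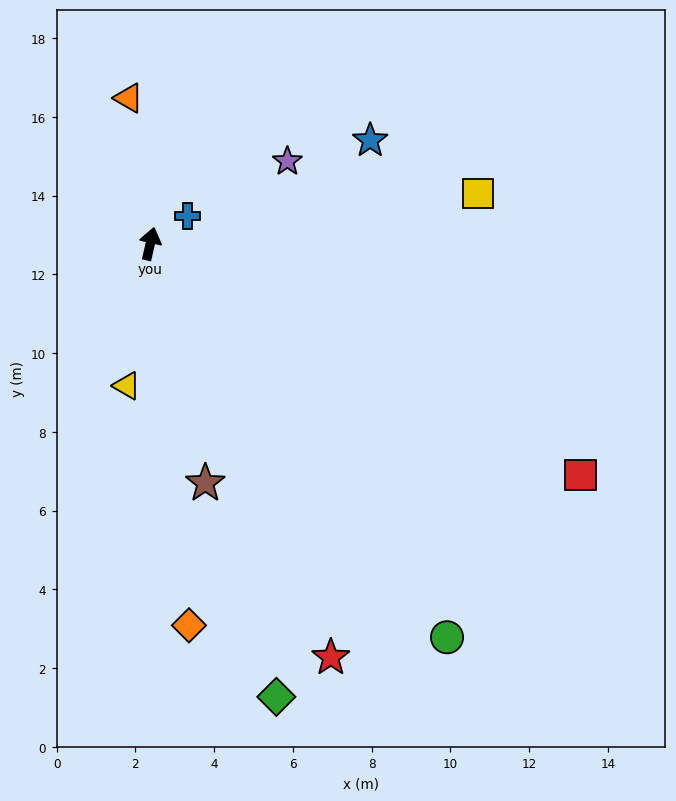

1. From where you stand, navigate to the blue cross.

turn right 40°, forward 1.2 m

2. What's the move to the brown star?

turn right 154°, forward 6.2 m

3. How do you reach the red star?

turn right 143°, forward 11.5 m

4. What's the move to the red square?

turn right 105°, forward 12.4 m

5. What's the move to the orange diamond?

turn right 161°, forward 9.7 m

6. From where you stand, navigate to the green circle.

turn right 130°, forward 12.5 m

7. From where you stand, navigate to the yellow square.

turn right 68°, forward 8.4 m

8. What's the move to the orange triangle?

turn left 21°, forward 3.7 m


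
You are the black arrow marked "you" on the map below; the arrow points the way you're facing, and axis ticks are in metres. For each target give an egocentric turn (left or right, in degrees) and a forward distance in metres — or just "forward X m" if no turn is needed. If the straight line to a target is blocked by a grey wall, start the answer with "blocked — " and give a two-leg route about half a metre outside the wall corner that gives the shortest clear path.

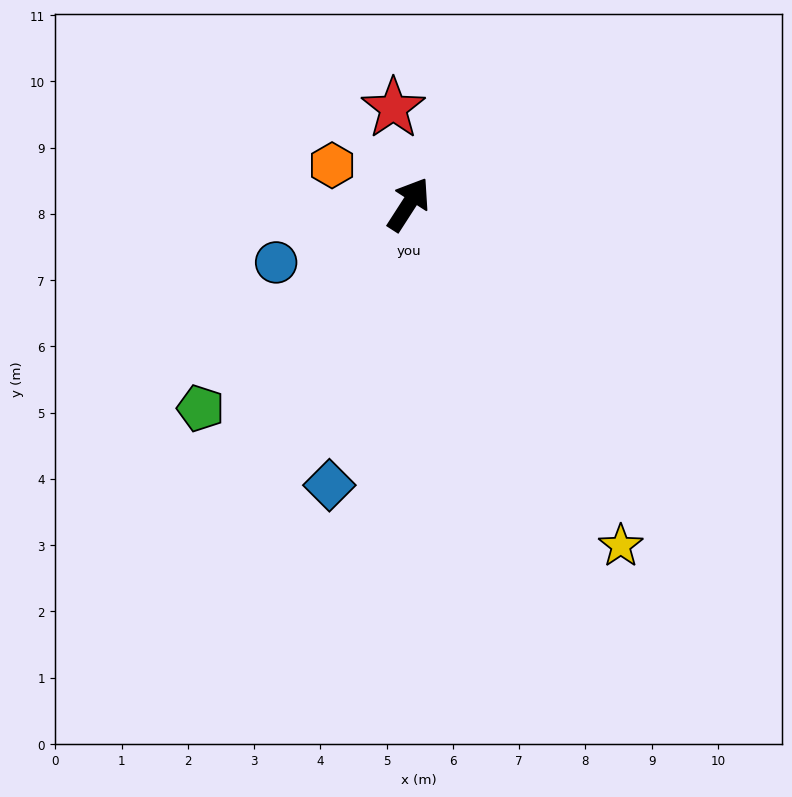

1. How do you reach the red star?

turn left 42°, forward 1.5 m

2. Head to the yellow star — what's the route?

turn right 115°, forward 6.1 m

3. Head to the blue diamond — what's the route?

turn right 163°, forward 4.4 m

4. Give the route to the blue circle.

turn left 146°, forward 2.2 m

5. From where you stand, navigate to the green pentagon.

turn left 167°, forward 4.4 m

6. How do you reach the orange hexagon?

turn left 96°, forward 1.3 m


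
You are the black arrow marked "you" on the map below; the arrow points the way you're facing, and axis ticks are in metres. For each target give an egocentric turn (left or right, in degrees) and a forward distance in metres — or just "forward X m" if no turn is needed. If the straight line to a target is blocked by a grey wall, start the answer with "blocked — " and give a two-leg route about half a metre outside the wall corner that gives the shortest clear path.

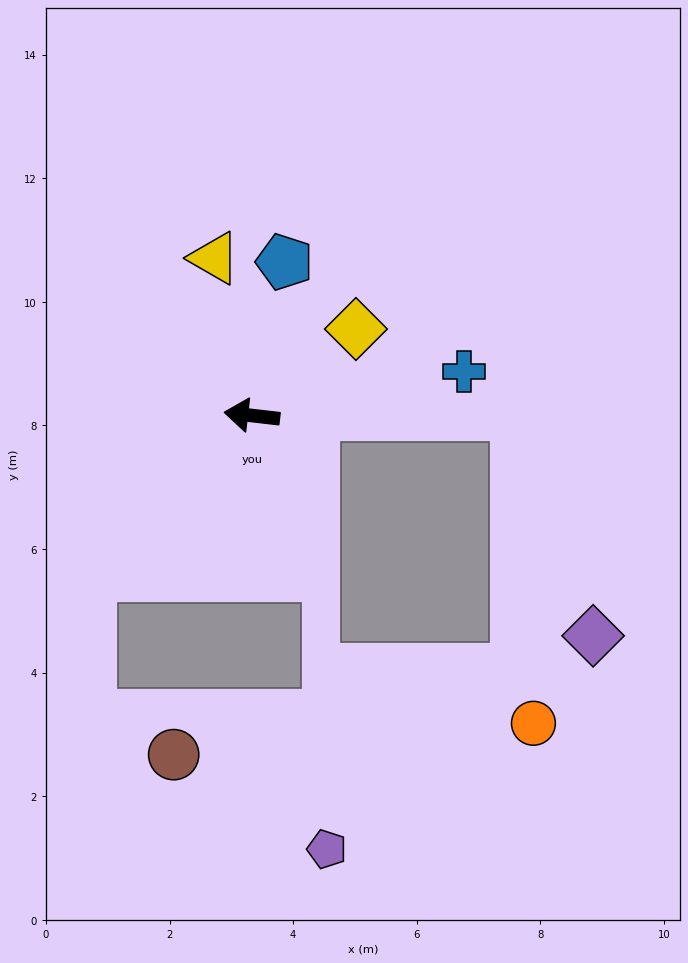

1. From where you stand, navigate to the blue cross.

turn right 162°, forward 3.5 m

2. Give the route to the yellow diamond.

turn right 134°, forward 2.2 m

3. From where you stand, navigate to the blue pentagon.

turn right 95°, forward 2.5 m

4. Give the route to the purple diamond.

blocked — turn right 173°, forward 4.3 m, then turn right 71°, forward 3.8 m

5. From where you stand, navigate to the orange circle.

blocked — turn right 173°, forward 4.3 m, then turn right 87°, forward 5.0 m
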